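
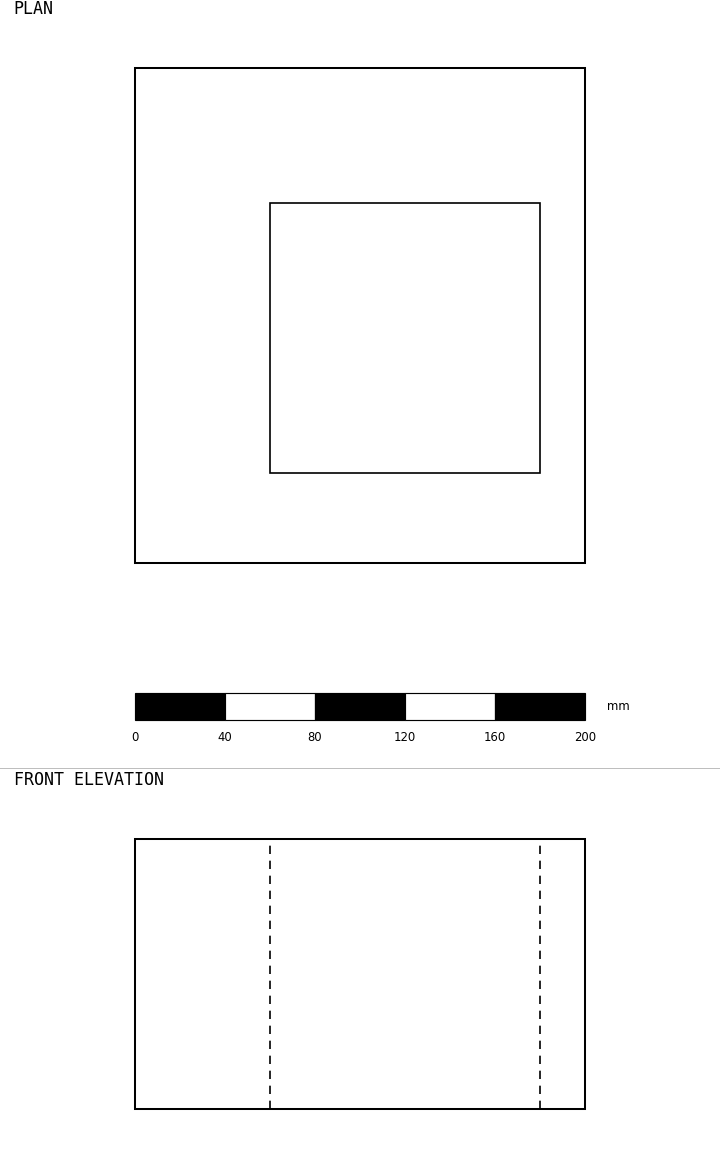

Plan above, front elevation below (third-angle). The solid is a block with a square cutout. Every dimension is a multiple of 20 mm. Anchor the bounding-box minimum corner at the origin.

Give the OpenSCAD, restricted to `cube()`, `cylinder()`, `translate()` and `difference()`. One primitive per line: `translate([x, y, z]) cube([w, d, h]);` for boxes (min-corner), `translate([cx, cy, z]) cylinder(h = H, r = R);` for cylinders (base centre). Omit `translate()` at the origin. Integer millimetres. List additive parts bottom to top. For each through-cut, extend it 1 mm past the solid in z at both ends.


difference() {
  cube([200, 220, 120]);
  translate([60, 40, -1]) cube([120, 120, 122]);
}


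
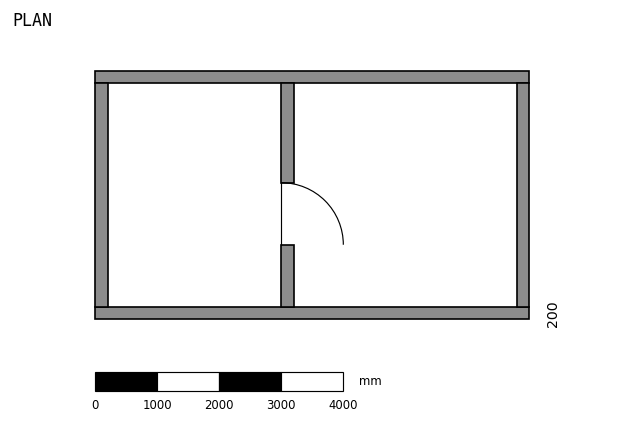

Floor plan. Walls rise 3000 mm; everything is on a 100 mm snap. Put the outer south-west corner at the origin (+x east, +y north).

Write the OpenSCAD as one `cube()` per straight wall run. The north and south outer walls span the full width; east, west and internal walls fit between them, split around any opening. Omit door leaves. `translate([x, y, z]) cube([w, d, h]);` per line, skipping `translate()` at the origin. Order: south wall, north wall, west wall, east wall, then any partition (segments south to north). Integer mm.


cube([7000, 200, 3000]);
translate([0, 3800, 0]) cube([7000, 200, 3000]);
translate([0, 200, 0]) cube([200, 3600, 3000]);
translate([6800, 200, 0]) cube([200, 3600, 3000]);
translate([3000, 200, 0]) cube([200, 1000, 3000]);
translate([3000, 2200, 0]) cube([200, 1600, 3000]);


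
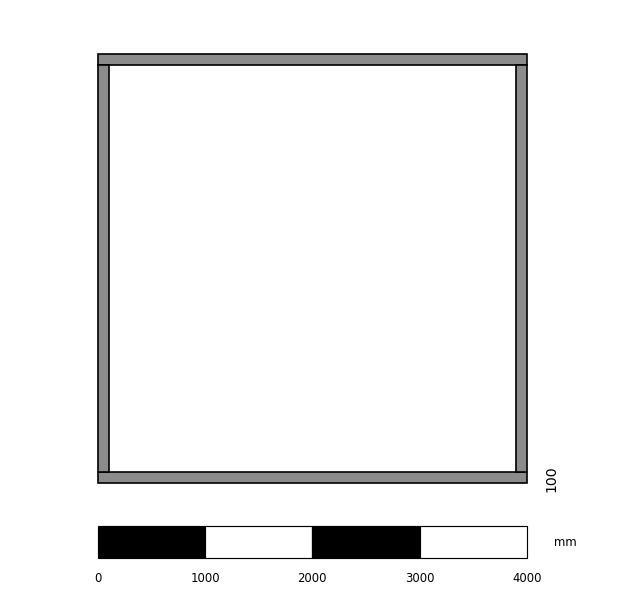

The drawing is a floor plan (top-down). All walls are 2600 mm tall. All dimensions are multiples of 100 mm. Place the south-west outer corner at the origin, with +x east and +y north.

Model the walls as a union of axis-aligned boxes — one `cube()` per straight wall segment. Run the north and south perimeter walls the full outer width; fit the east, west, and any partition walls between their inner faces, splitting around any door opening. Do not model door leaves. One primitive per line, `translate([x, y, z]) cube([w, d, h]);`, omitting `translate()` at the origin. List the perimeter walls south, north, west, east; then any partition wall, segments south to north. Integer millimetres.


cube([4000, 100, 2600]);
translate([0, 3900, 0]) cube([4000, 100, 2600]);
translate([0, 100, 0]) cube([100, 3800, 2600]);
translate([3900, 100, 0]) cube([100, 3800, 2600]);


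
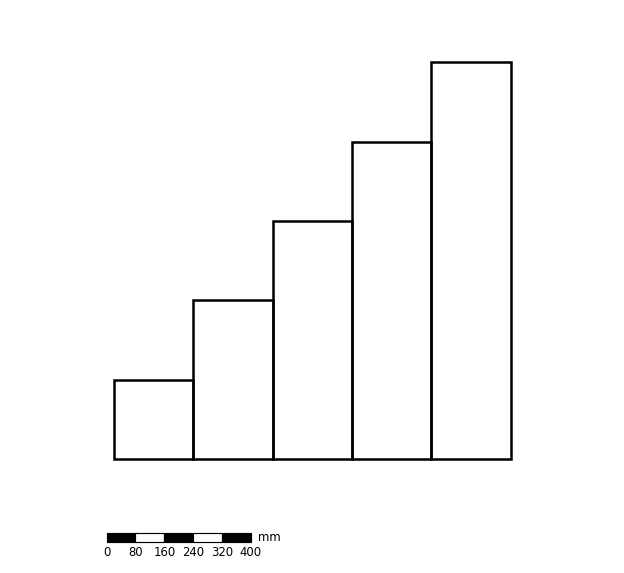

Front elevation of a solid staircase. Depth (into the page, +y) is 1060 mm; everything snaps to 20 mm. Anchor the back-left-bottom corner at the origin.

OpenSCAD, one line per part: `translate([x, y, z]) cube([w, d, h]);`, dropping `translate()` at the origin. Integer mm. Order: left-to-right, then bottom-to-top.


cube([220, 1060, 220]);
translate([220, 0, 0]) cube([220, 1060, 440]);
translate([440, 0, 0]) cube([220, 1060, 660]);
translate([660, 0, 0]) cube([220, 1060, 880]);
translate([880, 0, 0]) cube([220, 1060, 1100]);


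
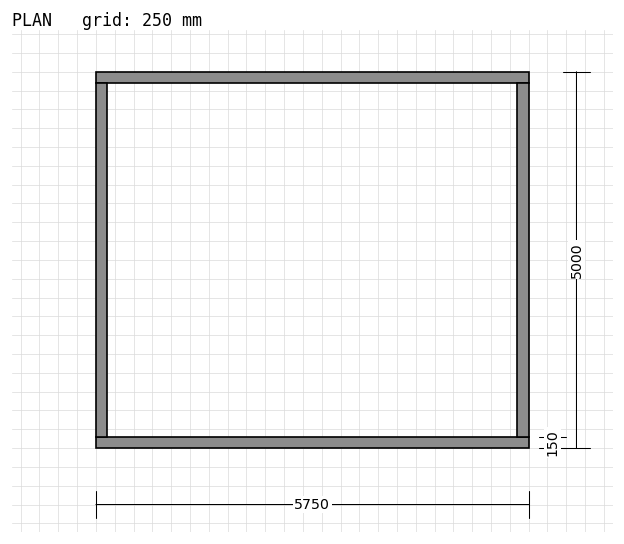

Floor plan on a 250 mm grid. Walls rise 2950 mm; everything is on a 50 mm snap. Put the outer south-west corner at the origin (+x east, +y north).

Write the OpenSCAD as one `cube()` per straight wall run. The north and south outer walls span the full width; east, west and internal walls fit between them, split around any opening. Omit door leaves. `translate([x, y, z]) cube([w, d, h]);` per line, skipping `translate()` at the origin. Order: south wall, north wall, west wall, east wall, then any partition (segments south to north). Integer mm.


cube([5750, 150, 2950]);
translate([0, 4850, 0]) cube([5750, 150, 2950]);
translate([0, 150, 0]) cube([150, 4700, 2950]);
translate([5600, 150, 0]) cube([150, 4700, 2950]);


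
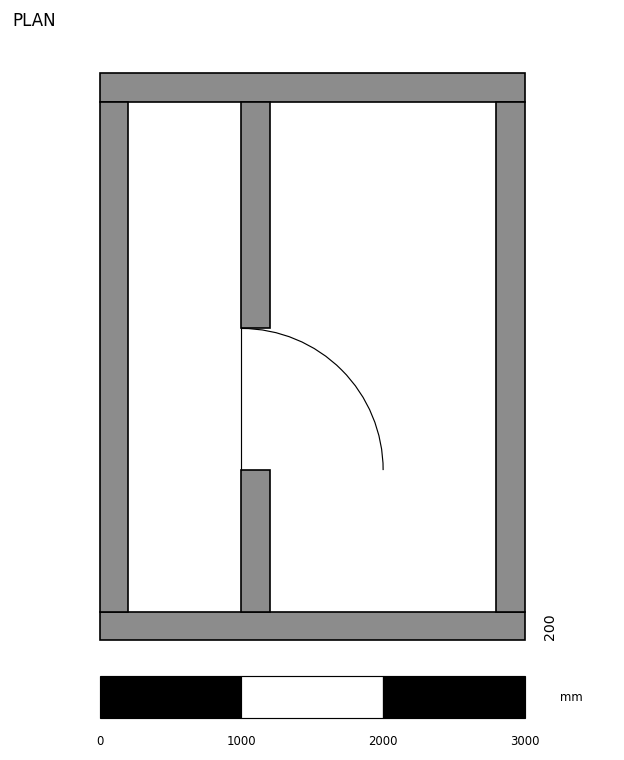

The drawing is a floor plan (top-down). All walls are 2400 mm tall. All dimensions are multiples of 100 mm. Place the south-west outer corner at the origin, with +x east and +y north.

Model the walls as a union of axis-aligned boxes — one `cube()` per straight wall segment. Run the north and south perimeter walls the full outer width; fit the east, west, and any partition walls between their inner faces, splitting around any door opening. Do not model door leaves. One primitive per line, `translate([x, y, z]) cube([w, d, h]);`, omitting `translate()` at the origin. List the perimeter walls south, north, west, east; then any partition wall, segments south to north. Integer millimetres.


cube([3000, 200, 2400]);
translate([0, 3800, 0]) cube([3000, 200, 2400]);
translate([0, 200, 0]) cube([200, 3600, 2400]);
translate([2800, 200, 0]) cube([200, 3600, 2400]);
translate([1000, 200, 0]) cube([200, 1000, 2400]);
translate([1000, 2200, 0]) cube([200, 1600, 2400]);


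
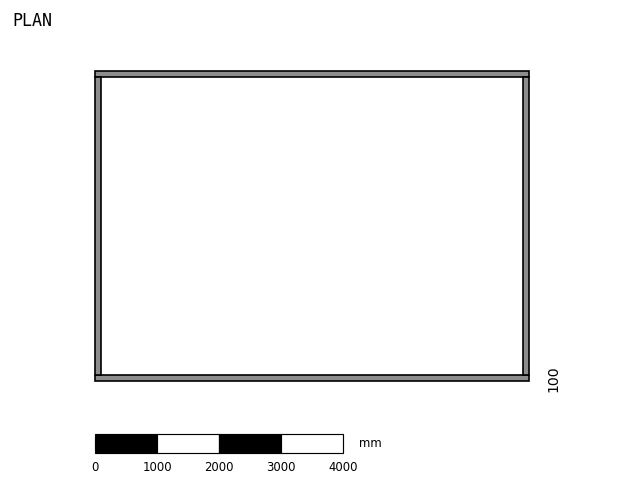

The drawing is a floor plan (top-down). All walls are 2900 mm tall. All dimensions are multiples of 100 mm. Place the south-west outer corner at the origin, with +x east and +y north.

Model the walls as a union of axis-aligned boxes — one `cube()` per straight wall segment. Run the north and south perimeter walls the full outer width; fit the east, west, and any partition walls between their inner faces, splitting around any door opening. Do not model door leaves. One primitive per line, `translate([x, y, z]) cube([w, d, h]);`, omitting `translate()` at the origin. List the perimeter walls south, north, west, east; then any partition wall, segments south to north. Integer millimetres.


cube([7000, 100, 2900]);
translate([0, 4900, 0]) cube([7000, 100, 2900]);
translate([0, 100, 0]) cube([100, 4800, 2900]);
translate([6900, 100, 0]) cube([100, 4800, 2900]);


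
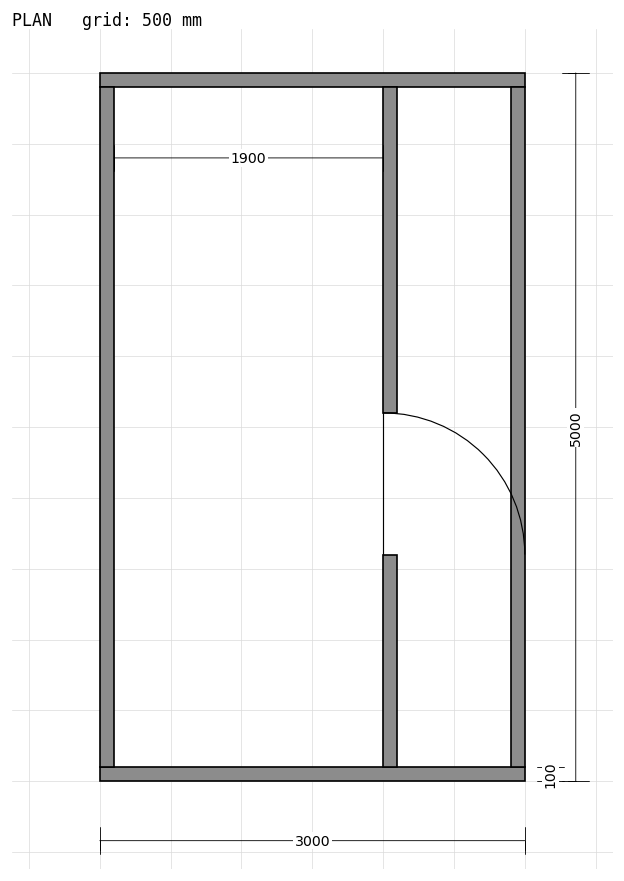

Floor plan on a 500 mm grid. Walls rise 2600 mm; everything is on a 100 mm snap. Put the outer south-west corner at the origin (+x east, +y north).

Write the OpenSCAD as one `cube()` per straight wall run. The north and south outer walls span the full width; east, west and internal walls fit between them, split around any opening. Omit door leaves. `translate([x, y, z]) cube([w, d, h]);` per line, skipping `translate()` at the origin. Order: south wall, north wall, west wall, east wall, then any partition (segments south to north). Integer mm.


cube([3000, 100, 2600]);
translate([0, 4900, 0]) cube([3000, 100, 2600]);
translate([0, 100, 0]) cube([100, 4800, 2600]);
translate([2900, 100, 0]) cube([100, 4800, 2600]);
translate([2000, 100, 0]) cube([100, 1500, 2600]);
translate([2000, 2600, 0]) cube([100, 2300, 2600]);


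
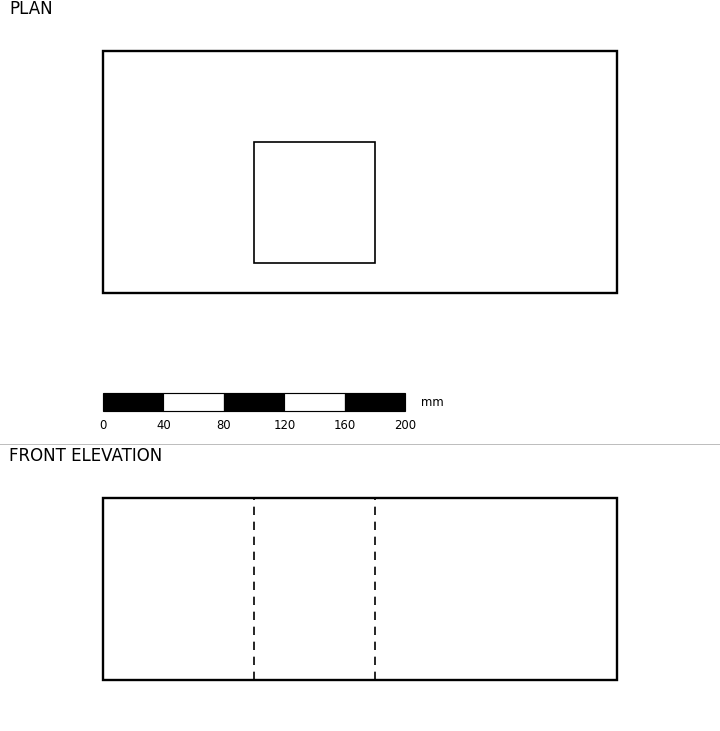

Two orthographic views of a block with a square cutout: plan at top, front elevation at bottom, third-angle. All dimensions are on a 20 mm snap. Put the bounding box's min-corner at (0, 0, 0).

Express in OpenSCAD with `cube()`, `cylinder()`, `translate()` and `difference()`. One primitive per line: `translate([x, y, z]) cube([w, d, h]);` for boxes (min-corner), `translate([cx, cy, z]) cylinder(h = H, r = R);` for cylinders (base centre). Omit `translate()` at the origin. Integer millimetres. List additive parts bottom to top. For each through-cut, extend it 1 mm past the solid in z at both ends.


difference() {
  cube([340, 160, 120]);
  translate([100, 20, -1]) cube([80, 80, 122]);
}


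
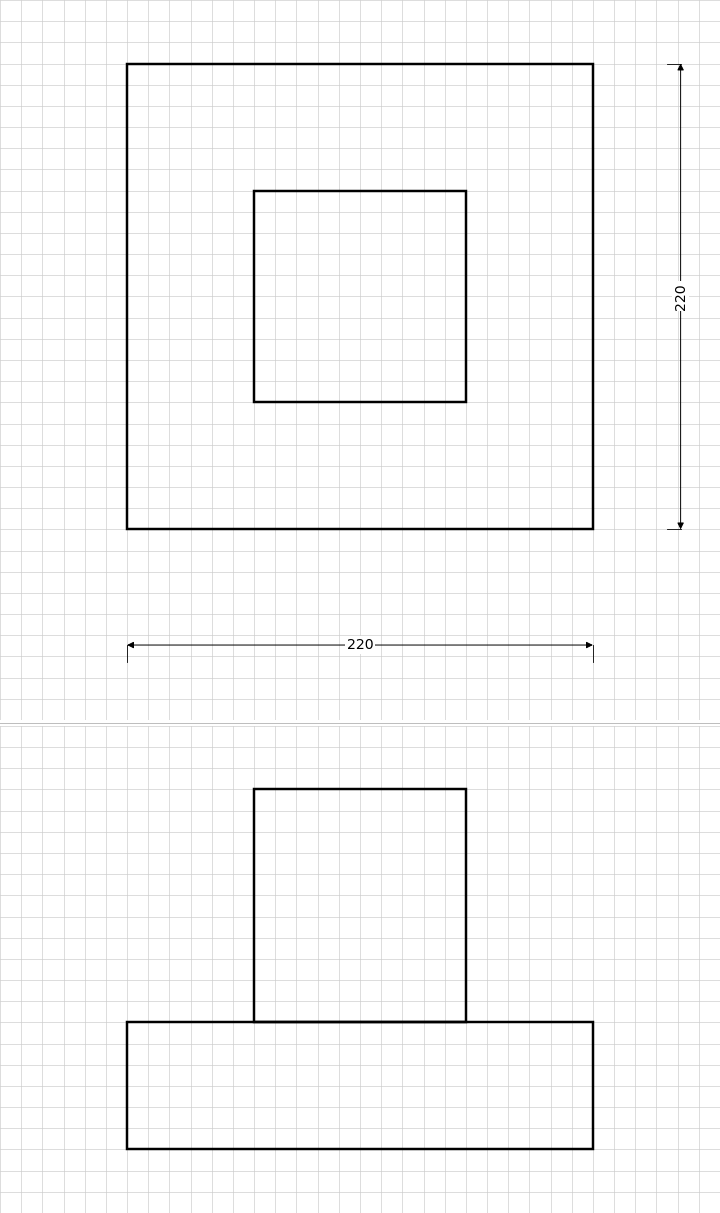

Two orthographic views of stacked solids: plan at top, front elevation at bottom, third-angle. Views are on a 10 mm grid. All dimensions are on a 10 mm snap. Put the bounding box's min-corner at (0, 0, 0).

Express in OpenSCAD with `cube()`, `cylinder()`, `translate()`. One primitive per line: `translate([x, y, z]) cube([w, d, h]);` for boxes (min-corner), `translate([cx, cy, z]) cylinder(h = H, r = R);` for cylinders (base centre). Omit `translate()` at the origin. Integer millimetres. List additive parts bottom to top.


cube([220, 220, 60]);
translate([60, 60, 60]) cube([100, 100, 110]);


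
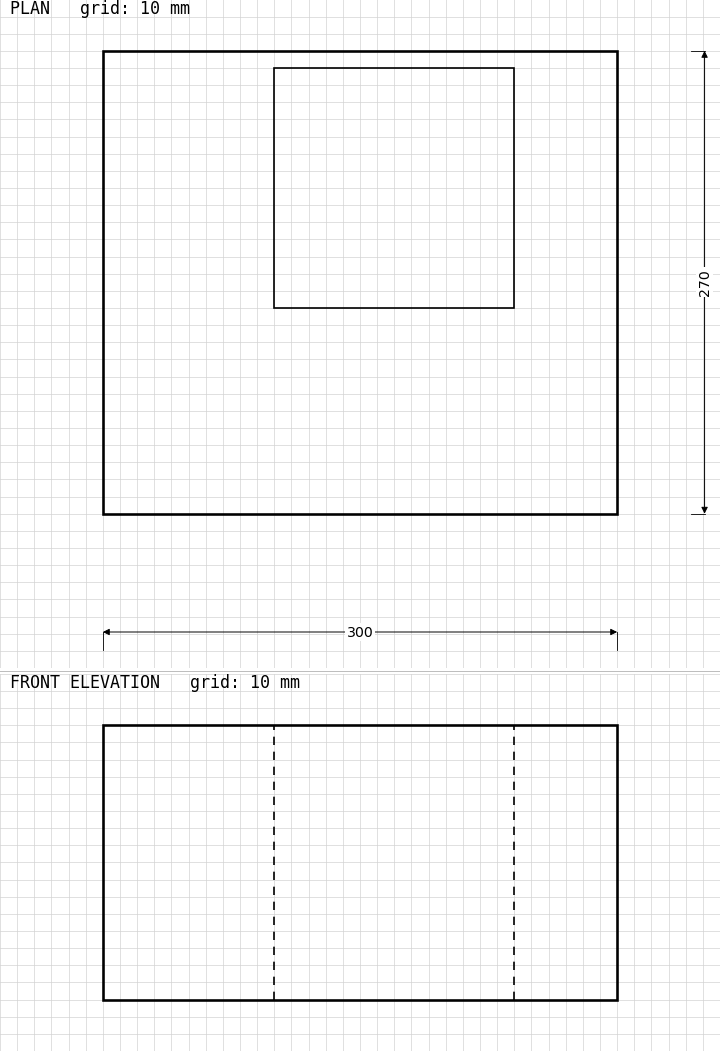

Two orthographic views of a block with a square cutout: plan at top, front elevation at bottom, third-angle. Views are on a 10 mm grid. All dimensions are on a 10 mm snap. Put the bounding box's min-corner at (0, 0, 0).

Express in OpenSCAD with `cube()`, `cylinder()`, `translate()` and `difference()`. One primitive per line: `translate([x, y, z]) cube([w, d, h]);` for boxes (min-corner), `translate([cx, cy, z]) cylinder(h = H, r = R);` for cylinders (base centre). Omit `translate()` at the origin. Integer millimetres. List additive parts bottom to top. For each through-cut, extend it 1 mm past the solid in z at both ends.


difference() {
  cube([300, 270, 160]);
  translate([100, 120, -1]) cube([140, 140, 162]);
}


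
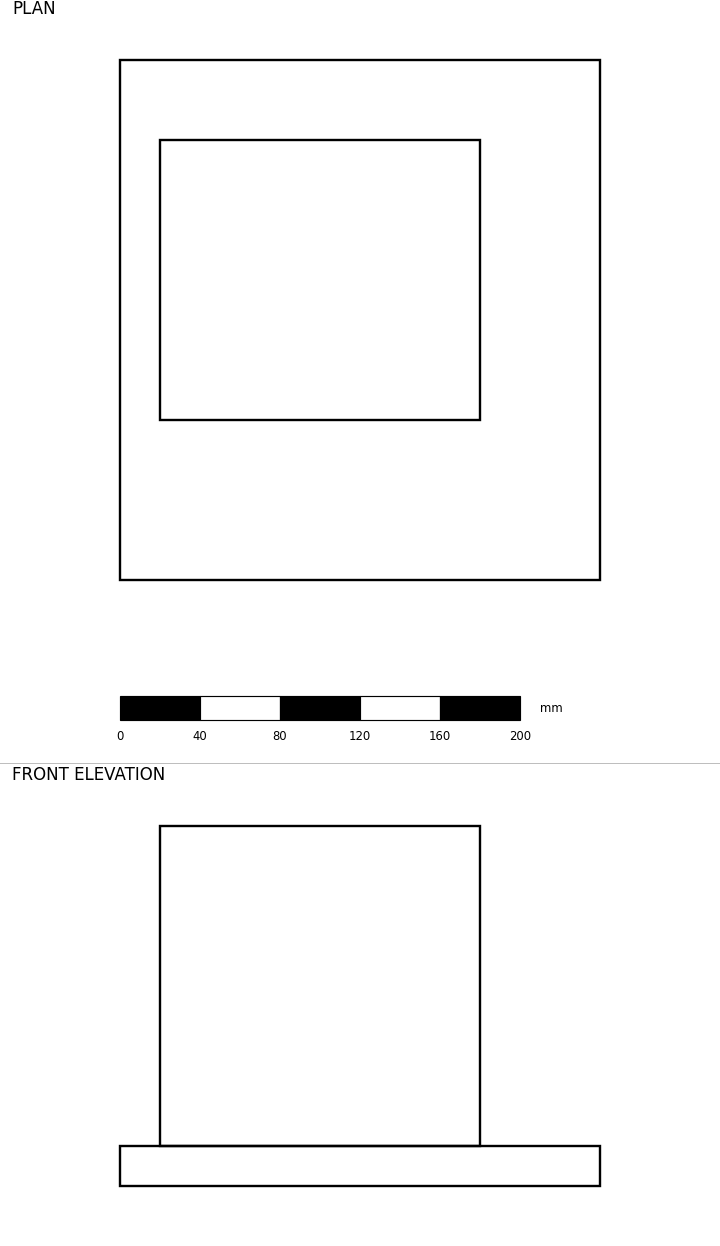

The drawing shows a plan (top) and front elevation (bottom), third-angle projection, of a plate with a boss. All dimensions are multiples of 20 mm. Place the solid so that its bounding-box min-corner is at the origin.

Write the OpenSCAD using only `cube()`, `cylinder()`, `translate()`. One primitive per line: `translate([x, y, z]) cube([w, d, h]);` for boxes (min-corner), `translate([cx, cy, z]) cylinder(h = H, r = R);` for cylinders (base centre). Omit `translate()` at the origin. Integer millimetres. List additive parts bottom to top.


cube([240, 260, 20]);
translate([20, 80, 20]) cube([160, 140, 160]);


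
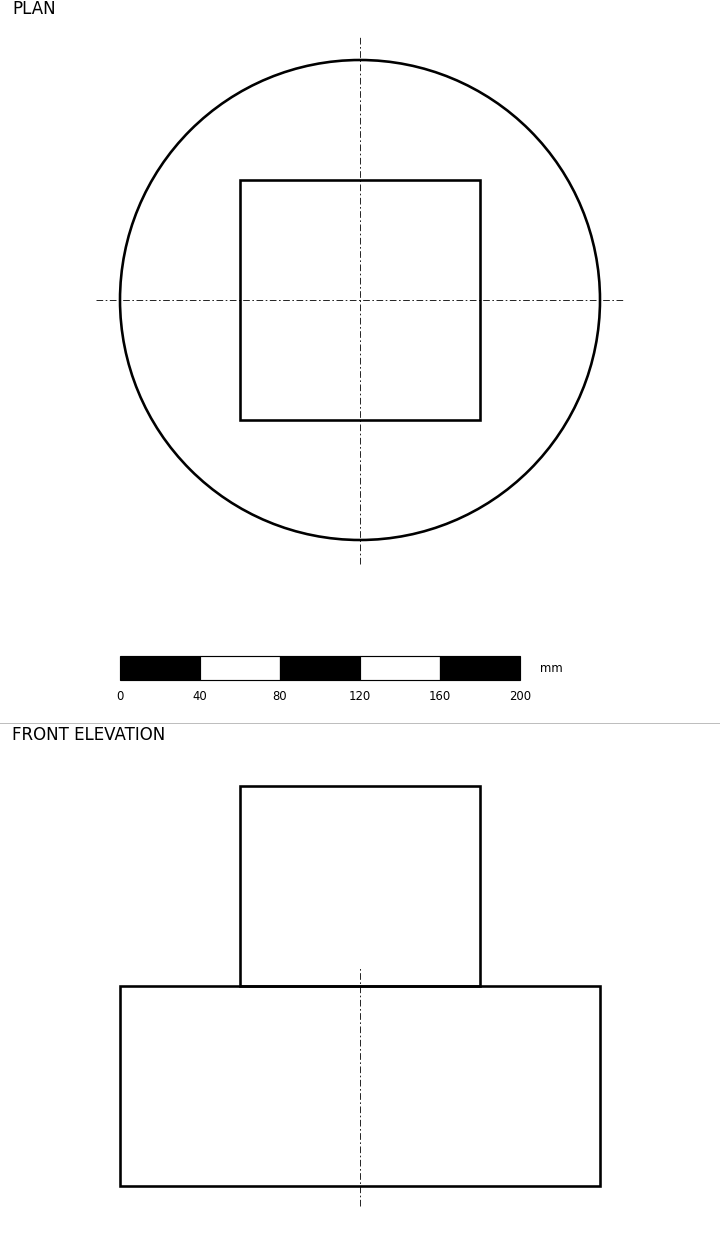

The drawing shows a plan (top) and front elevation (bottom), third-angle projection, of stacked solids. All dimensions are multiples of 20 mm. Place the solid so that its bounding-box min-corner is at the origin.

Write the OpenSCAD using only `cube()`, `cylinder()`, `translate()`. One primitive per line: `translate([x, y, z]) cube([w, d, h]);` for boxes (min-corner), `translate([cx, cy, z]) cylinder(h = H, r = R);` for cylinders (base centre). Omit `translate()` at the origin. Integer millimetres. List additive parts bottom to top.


translate([120, 120, 0]) cylinder(h = 100, r = 120);
translate([60, 60, 100]) cube([120, 120, 100]);


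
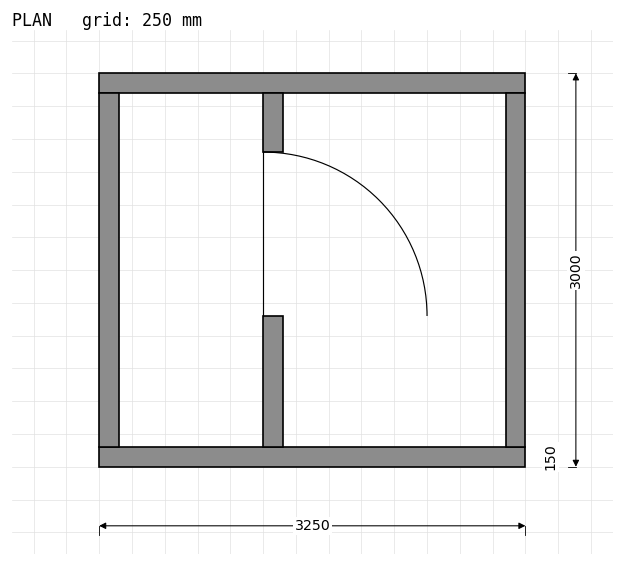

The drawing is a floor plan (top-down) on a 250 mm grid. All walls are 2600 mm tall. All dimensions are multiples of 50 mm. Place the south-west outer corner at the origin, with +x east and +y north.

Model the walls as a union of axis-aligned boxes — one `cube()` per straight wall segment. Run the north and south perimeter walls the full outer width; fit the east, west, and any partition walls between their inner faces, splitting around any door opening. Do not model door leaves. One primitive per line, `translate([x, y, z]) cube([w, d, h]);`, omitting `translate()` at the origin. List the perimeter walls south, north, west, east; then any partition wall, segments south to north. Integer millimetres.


cube([3250, 150, 2600]);
translate([0, 2850, 0]) cube([3250, 150, 2600]);
translate([0, 150, 0]) cube([150, 2700, 2600]);
translate([3100, 150, 0]) cube([150, 2700, 2600]);
translate([1250, 150, 0]) cube([150, 1000, 2600]);
translate([1250, 2400, 0]) cube([150, 450, 2600]);


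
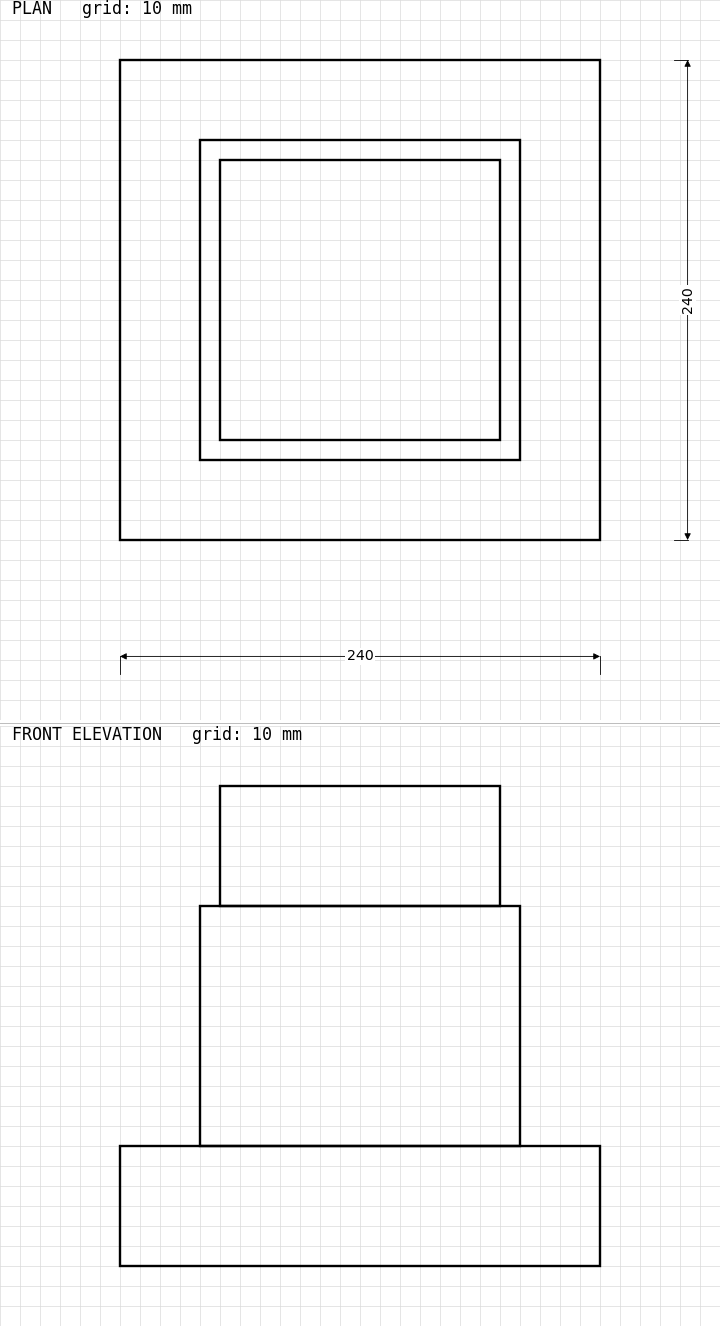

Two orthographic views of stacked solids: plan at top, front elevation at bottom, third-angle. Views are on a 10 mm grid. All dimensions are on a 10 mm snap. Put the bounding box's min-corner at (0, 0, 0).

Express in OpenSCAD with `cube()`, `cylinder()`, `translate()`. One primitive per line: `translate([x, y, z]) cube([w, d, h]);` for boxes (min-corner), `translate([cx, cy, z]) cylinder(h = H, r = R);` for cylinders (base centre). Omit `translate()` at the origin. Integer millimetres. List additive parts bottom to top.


cube([240, 240, 60]);
translate([40, 40, 60]) cube([160, 160, 120]);
translate([50, 50, 180]) cube([140, 140, 60]);


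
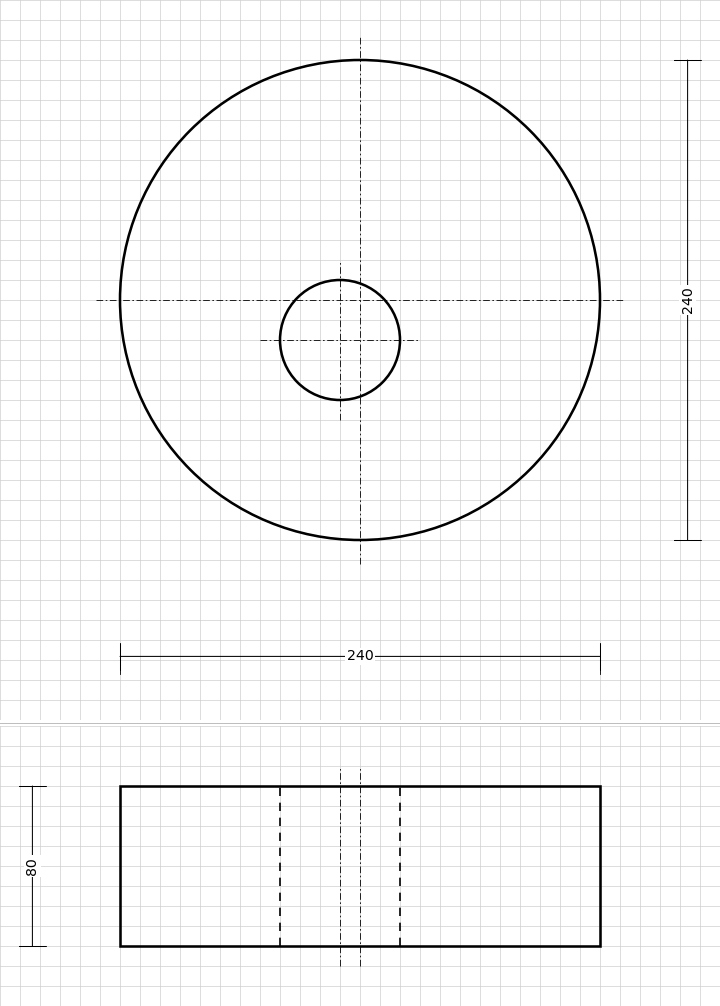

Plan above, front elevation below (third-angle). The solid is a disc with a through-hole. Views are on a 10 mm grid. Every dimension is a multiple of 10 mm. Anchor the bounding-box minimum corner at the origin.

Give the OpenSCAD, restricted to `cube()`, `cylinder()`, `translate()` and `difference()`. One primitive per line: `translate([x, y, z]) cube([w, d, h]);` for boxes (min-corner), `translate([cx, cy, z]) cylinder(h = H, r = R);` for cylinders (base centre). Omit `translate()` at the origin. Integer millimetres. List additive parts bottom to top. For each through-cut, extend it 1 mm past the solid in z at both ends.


difference() {
  translate([120, 120, 0]) cylinder(h = 80, r = 120);
  translate([110, 100, -1]) cylinder(h = 82, r = 30);
}


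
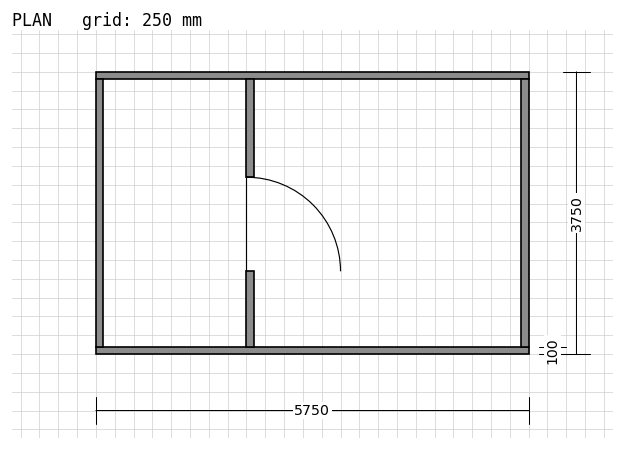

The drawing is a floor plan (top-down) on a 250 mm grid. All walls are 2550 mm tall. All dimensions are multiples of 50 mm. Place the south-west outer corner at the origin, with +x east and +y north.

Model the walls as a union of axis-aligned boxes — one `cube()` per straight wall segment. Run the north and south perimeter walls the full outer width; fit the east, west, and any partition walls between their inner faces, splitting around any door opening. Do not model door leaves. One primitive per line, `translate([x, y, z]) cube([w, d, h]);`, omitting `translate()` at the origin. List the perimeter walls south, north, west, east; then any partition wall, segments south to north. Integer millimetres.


cube([5750, 100, 2550]);
translate([0, 3650, 0]) cube([5750, 100, 2550]);
translate([0, 100, 0]) cube([100, 3550, 2550]);
translate([5650, 100, 0]) cube([100, 3550, 2550]);
translate([2000, 100, 0]) cube([100, 1000, 2550]);
translate([2000, 2350, 0]) cube([100, 1300, 2550]);


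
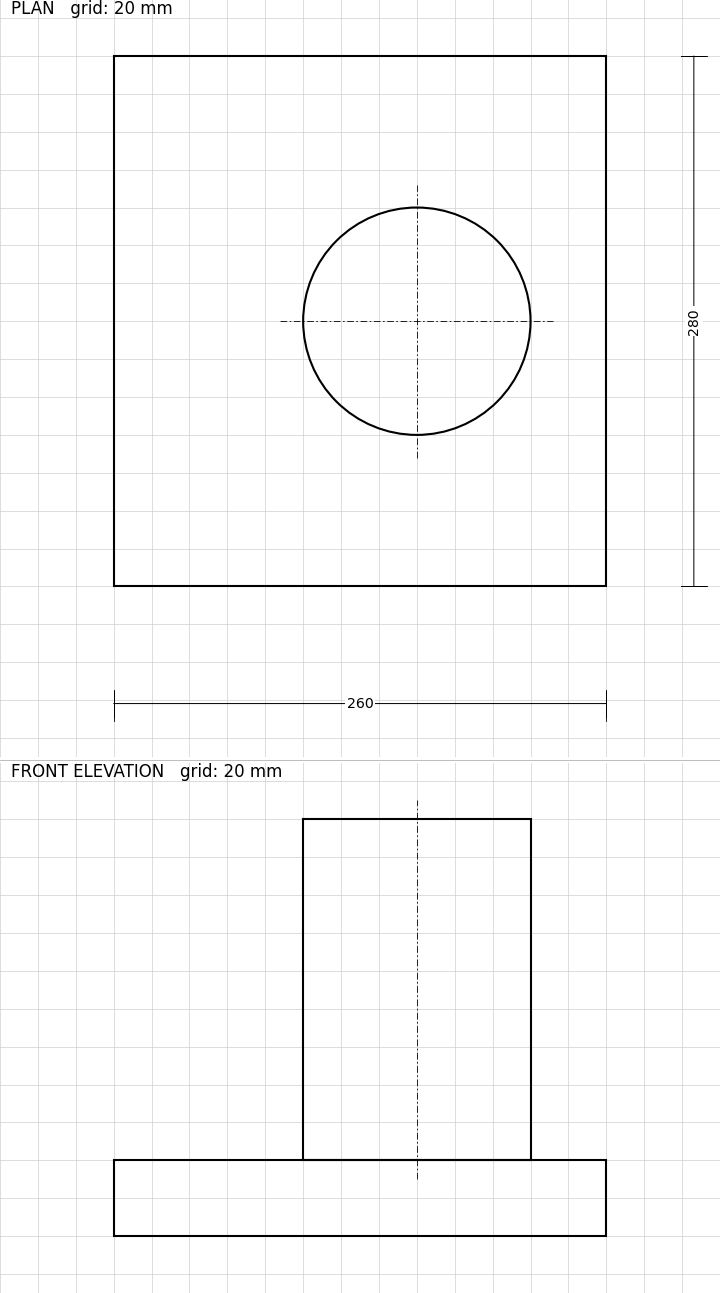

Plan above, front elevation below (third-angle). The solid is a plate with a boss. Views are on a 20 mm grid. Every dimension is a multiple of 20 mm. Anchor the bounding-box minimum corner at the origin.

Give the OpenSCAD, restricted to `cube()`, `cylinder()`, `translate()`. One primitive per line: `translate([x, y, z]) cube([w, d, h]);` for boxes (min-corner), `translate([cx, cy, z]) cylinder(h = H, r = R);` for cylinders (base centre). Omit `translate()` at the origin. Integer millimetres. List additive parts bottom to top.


cube([260, 280, 40]);
translate([160, 140, 40]) cylinder(h = 180, r = 60);


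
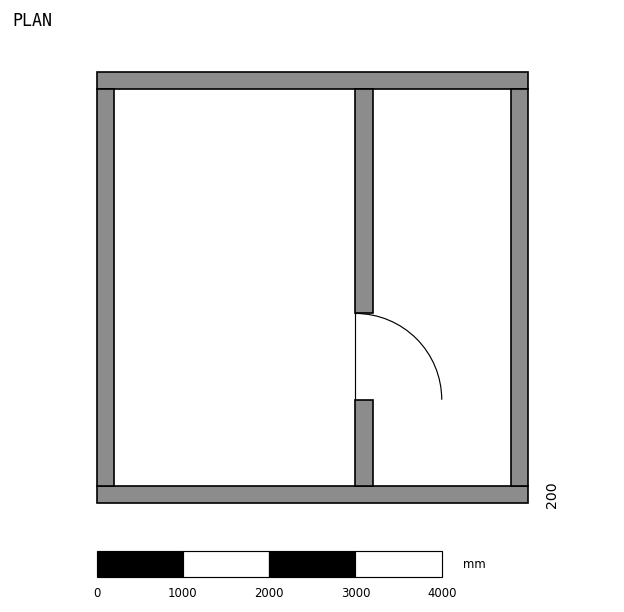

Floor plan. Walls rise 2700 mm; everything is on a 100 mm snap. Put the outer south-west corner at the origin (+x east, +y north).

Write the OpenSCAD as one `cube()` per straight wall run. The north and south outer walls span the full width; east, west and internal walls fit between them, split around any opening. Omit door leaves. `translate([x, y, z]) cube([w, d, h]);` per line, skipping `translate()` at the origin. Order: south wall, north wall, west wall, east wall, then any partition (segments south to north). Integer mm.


cube([5000, 200, 2700]);
translate([0, 4800, 0]) cube([5000, 200, 2700]);
translate([0, 200, 0]) cube([200, 4600, 2700]);
translate([4800, 200, 0]) cube([200, 4600, 2700]);
translate([3000, 200, 0]) cube([200, 1000, 2700]);
translate([3000, 2200, 0]) cube([200, 2600, 2700]);


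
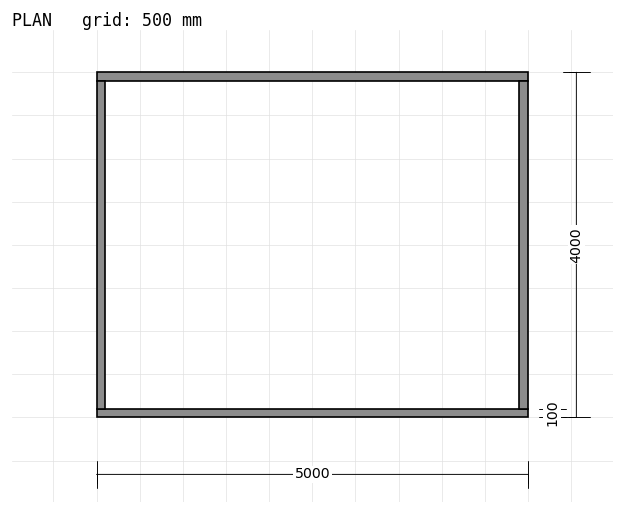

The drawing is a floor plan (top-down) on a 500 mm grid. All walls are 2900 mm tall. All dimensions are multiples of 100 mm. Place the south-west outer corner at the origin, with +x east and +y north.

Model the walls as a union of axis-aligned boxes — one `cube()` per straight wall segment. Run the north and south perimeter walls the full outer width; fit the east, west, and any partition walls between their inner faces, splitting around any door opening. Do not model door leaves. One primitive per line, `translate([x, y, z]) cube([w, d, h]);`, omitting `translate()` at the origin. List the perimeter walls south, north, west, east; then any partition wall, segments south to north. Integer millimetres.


cube([5000, 100, 2900]);
translate([0, 3900, 0]) cube([5000, 100, 2900]);
translate([0, 100, 0]) cube([100, 3800, 2900]);
translate([4900, 100, 0]) cube([100, 3800, 2900]);


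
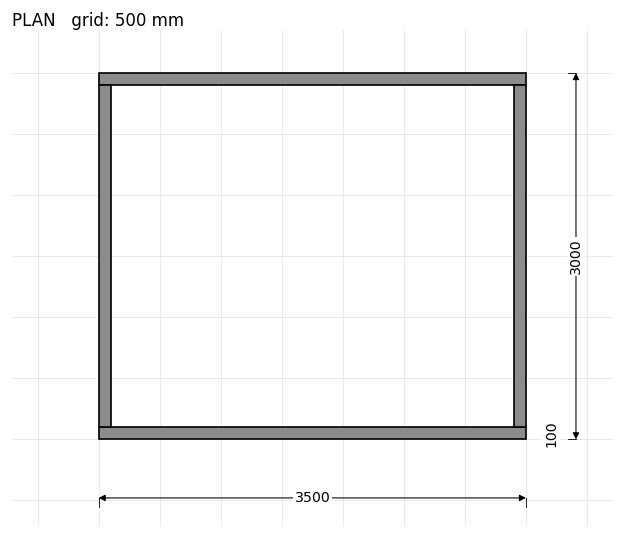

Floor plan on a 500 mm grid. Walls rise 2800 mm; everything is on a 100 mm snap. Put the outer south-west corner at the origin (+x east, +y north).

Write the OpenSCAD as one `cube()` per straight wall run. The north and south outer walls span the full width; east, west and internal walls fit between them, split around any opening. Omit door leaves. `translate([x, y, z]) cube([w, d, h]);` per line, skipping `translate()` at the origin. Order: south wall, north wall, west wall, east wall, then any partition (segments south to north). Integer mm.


cube([3500, 100, 2800]);
translate([0, 2900, 0]) cube([3500, 100, 2800]);
translate([0, 100, 0]) cube([100, 2800, 2800]);
translate([3400, 100, 0]) cube([100, 2800, 2800]);


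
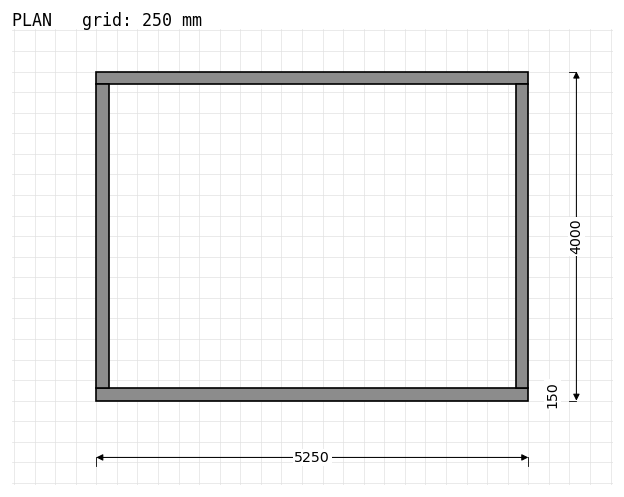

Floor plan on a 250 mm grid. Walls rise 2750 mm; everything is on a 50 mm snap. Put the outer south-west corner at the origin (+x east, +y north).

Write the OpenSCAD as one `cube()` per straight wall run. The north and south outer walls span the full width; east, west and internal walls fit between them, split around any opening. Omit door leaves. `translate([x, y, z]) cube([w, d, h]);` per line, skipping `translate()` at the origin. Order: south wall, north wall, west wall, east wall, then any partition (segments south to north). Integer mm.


cube([5250, 150, 2750]);
translate([0, 3850, 0]) cube([5250, 150, 2750]);
translate([0, 150, 0]) cube([150, 3700, 2750]);
translate([5100, 150, 0]) cube([150, 3700, 2750]);


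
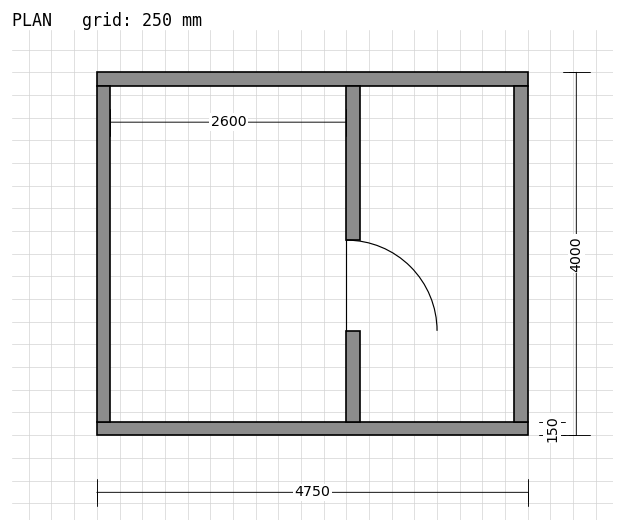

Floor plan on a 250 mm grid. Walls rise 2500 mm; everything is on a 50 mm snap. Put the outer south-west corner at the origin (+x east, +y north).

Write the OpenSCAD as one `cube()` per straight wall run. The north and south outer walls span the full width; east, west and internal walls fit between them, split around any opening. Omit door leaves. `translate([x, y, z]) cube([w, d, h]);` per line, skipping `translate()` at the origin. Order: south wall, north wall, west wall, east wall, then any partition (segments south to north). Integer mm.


cube([4750, 150, 2500]);
translate([0, 3850, 0]) cube([4750, 150, 2500]);
translate([0, 150, 0]) cube([150, 3700, 2500]);
translate([4600, 150, 0]) cube([150, 3700, 2500]);
translate([2750, 150, 0]) cube([150, 1000, 2500]);
translate([2750, 2150, 0]) cube([150, 1700, 2500]);


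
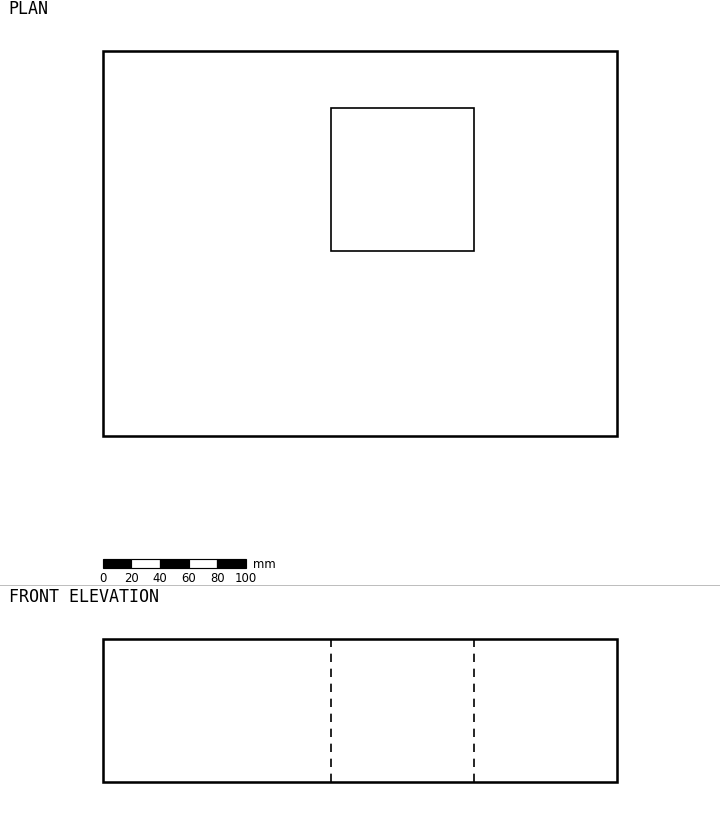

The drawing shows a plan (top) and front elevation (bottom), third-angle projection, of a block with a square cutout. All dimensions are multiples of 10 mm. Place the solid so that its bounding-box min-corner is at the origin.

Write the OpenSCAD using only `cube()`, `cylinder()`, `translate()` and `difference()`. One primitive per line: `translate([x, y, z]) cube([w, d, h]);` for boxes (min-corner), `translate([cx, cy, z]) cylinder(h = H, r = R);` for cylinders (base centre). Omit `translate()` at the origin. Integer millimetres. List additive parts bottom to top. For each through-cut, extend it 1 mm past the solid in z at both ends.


difference() {
  cube([360, 270, 100]);
  translate([160, 130, -1]) cube([100, 100, 102]);
}


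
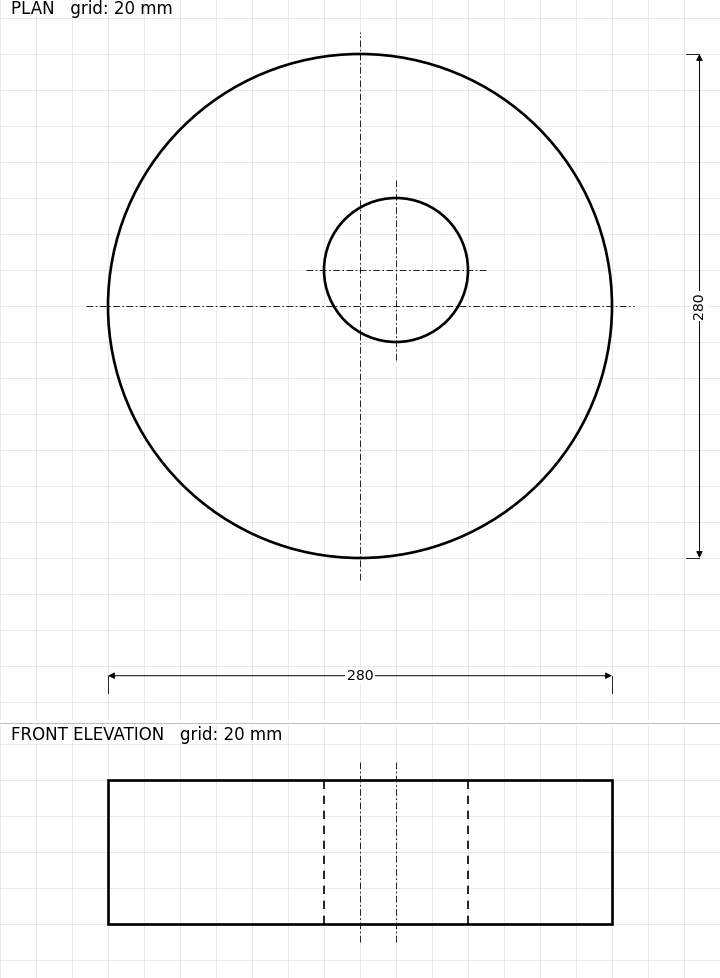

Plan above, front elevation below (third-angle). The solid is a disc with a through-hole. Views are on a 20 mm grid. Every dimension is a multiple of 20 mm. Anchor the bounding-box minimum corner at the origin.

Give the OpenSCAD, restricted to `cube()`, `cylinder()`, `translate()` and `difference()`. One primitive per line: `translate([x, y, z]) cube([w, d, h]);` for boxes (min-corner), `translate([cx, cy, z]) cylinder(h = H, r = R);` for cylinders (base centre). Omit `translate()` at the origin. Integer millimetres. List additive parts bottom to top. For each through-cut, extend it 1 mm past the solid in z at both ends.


difference() {
  translate([140, 140, 0]) cylinder(h = 80, r = 140);
  translate([160, 160, -1]) cylinder(h = 82, r = 40);
}


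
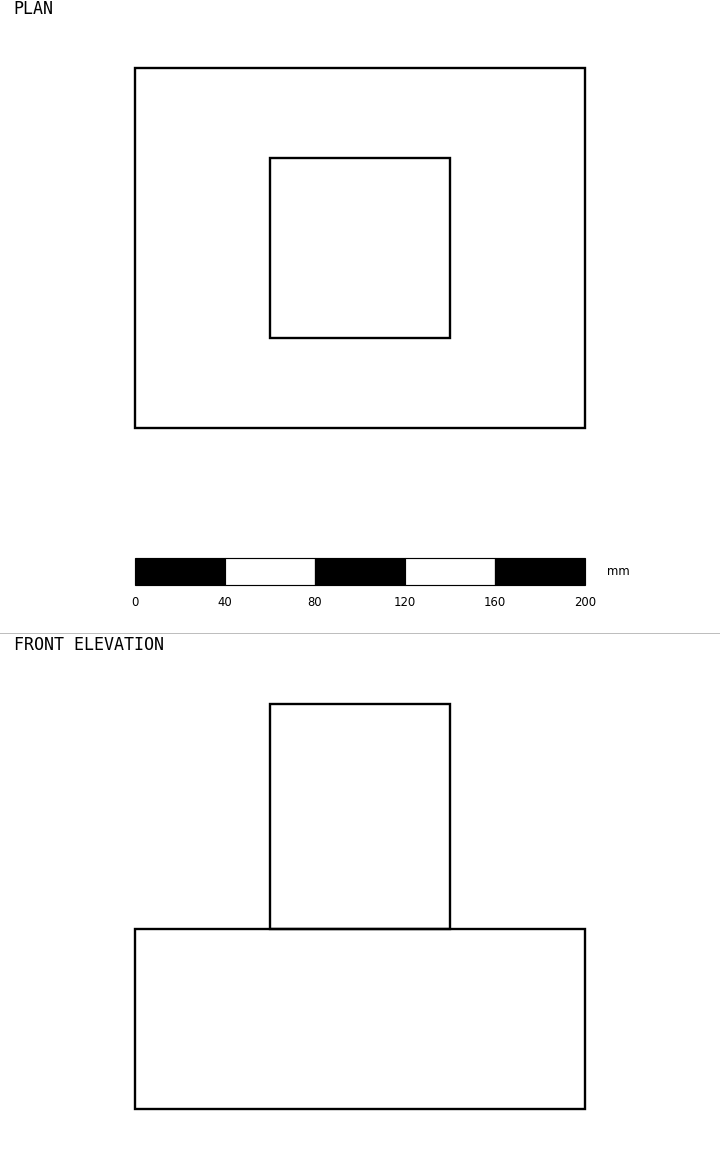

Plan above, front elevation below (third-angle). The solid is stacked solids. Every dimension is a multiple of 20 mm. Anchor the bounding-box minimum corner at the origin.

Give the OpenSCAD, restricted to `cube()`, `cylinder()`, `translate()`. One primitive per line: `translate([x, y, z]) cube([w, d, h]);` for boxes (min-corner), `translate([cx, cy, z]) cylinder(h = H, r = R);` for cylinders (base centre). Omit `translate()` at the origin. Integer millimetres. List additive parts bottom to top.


cube([200, 160, 80]);
translate([60, 40, 80]) cube([80, 80, 100]);


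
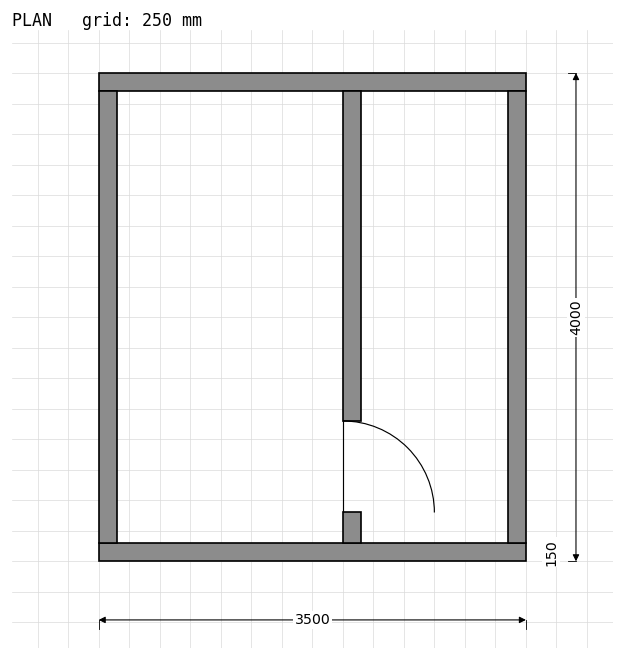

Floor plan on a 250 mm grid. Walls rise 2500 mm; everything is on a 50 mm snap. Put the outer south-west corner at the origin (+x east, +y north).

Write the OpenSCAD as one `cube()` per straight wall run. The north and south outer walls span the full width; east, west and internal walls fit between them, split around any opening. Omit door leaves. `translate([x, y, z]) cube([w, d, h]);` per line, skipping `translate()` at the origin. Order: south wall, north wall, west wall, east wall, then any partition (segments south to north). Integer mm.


cube([3500, 150, 2500]);
translate([0, 3850, 0]) cube([3500, 150, 2500]);
translate([0, 150, 0]) cube([150, 3700, 2500]);
translate([3350, 150, 0]) cube([150, 3700, 2500]);
translate([2000, 150, 0]) cube([150, 250, 2500]);
translate([2000, 1150, 0]) cube([150, 2700, 2500]);


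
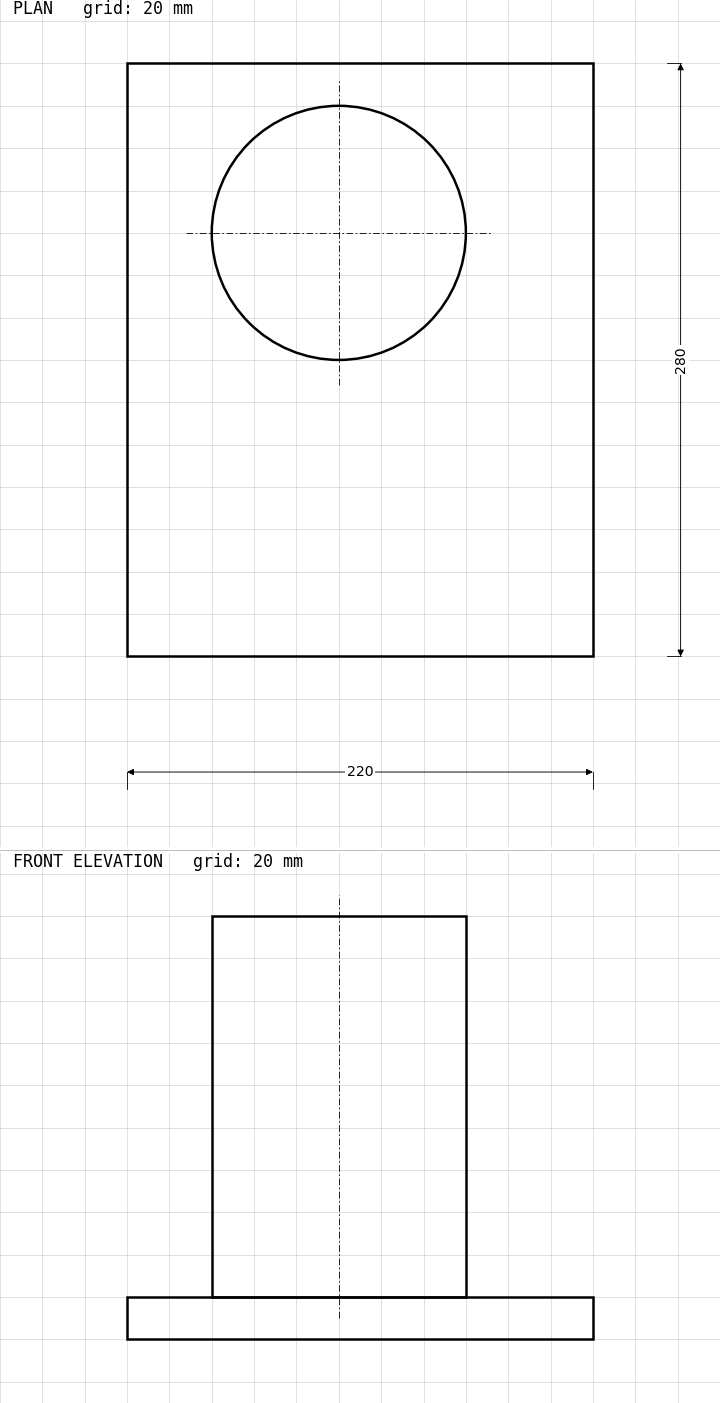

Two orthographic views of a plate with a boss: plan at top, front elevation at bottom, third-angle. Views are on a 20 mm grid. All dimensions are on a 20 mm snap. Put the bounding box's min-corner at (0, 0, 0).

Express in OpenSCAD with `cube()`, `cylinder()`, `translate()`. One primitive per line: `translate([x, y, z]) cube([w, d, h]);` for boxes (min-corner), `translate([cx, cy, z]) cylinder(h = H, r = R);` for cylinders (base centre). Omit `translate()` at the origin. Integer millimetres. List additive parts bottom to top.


cube([220, 280, 20]);
translate([100, 200, 20]) cylinder(h = 180, r = 60);


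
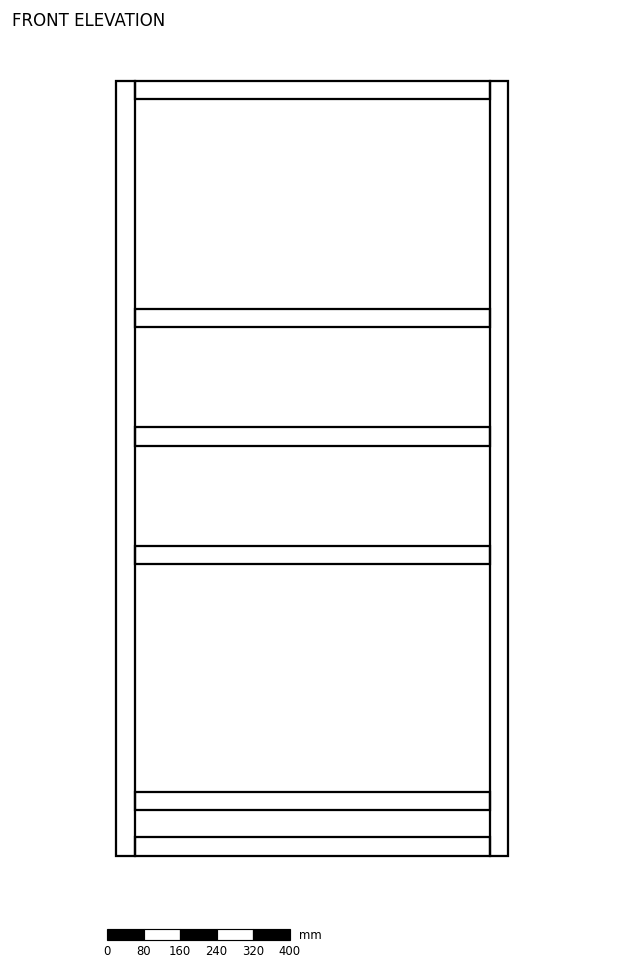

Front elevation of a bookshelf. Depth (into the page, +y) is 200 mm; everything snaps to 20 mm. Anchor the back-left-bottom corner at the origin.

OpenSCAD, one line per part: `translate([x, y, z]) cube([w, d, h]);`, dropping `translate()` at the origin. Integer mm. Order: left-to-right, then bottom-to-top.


cube([40, 200, 1700]);
translate([40, 0, 0]) cube([780, 200, 40]);
translate([40, 0, 100]) cube([780, 200, 40]);
translate([40, 0, 640]) cube([780, 200, 40]);
translate([40, 0, 900]) cube([780, 200, 40]);
translate([40, 0, 1160]) cube([780, 200, 40]);
translate([40, 0, 1660]) cube([780, 200, 40]);
translate([820, 0, 0]) cube([40, 200, 1700]);


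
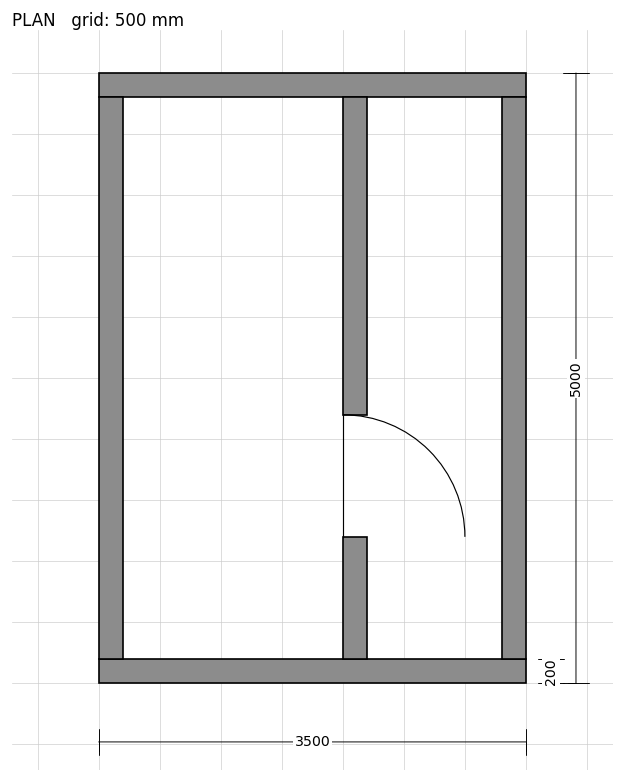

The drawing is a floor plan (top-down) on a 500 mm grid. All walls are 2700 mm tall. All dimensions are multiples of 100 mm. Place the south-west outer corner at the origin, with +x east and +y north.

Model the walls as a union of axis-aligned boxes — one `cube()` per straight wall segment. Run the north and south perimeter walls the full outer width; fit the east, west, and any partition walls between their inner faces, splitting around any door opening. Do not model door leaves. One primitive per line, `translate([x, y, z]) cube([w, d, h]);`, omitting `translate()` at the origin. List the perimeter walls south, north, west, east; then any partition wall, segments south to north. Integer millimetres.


cube([3500, 200, 2700]);
translate([0, 4800, 0]) cube([3500, 200, 2700]);
translate([0, 200, 0]) cube([200, 4600, 2700]);
translate([3300, 200, 0]) cube([200, 4600, 2700]);
translate([2000, 200, 0]) cube([200, 1000, 2700]);
translate([2000, 2200, 0]) cube([200, 2600, 2700]);


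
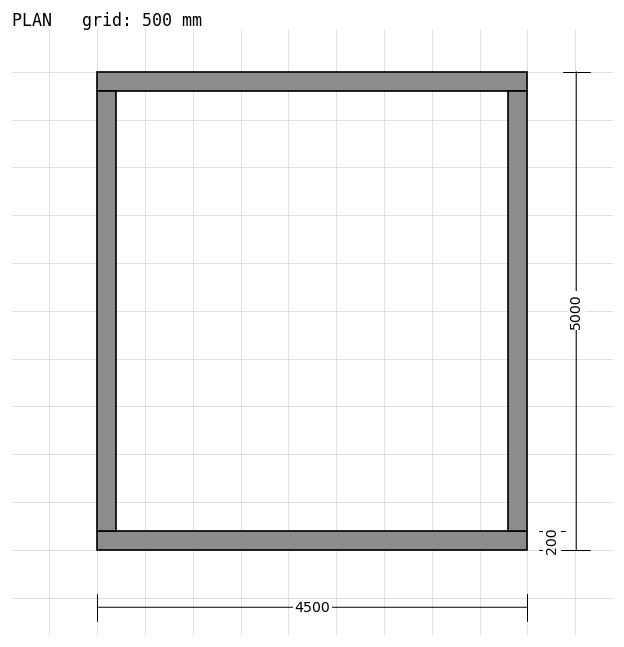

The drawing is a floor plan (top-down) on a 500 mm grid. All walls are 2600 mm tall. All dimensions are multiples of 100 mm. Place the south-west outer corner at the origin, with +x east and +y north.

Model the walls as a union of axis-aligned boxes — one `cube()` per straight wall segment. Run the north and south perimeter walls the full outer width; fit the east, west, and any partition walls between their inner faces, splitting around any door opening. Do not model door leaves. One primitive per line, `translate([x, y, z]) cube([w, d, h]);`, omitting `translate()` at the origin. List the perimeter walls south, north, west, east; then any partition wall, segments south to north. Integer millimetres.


cube([4500, 200, 2600]);
translate([0, 4800, 0]) cube([4500, 200, 2600]);
translate([0, 200, 0]) cube([200, 4600, 2600]);
translate([4300, 200, 0]) cube([200, 4600, 2600]);


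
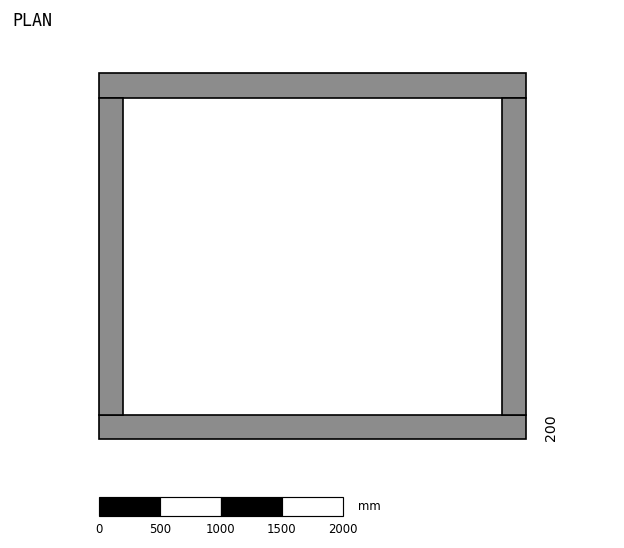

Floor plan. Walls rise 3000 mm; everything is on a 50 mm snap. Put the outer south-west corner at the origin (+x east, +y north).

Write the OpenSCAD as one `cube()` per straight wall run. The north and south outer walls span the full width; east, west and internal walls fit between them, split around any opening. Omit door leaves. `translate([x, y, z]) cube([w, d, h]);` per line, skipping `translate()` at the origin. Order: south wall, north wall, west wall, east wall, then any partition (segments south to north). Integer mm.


cube([3500, 200, 3000]);
translate([0, 2800, 0]) cube([3500, 200, 3000]);
translate([0, 200, 0]) cube([200, 2600, 3000]);
translate([3300, 200, 0]) cube([200, 2600, 3000]);


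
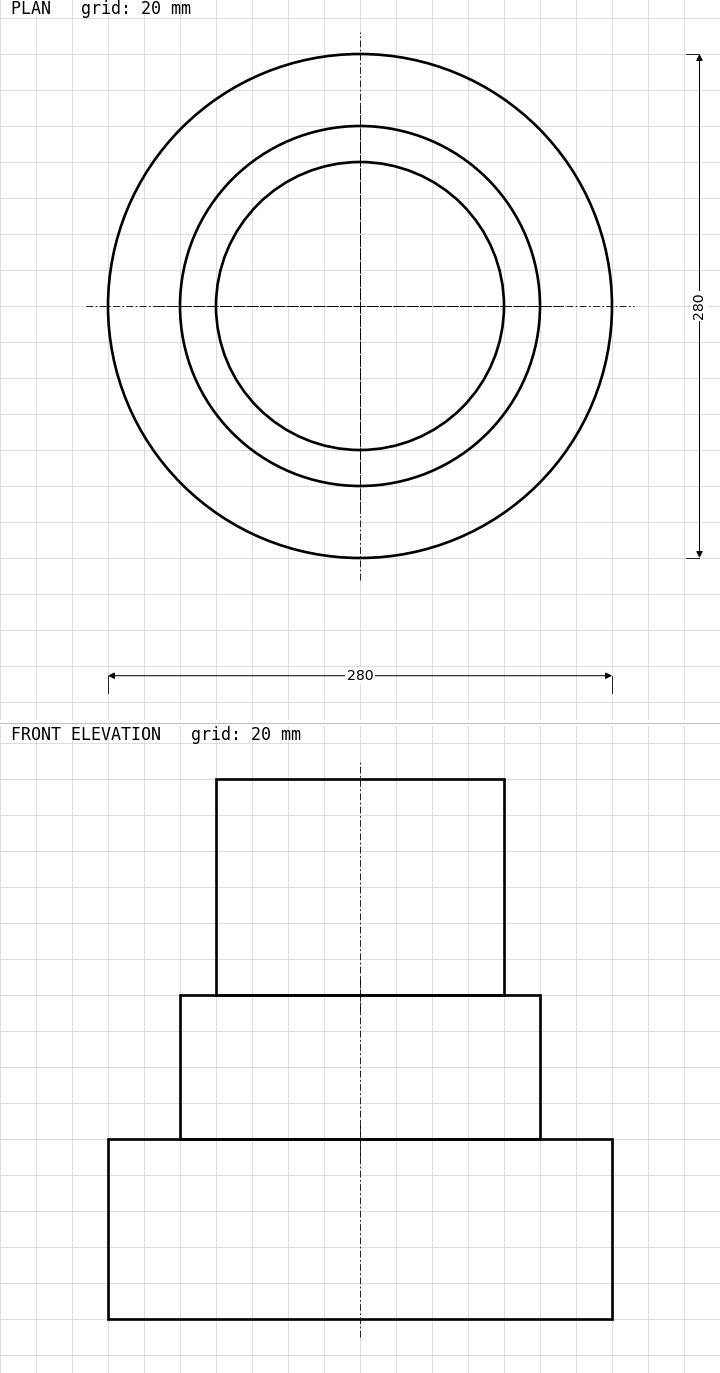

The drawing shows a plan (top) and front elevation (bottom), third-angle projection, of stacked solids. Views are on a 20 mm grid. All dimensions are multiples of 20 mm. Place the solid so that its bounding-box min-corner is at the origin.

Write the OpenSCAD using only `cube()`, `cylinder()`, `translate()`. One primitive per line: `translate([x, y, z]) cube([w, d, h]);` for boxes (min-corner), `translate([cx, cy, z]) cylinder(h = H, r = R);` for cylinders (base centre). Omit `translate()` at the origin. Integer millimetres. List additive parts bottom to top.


translate([140, 140, 0]) cylinder(h = 100, r = 140);
translate([140, 140, 100]) cylinder(h = 80, r = 100);
translate([140, 140, 180]) cylinder(h = 120, r = 80);


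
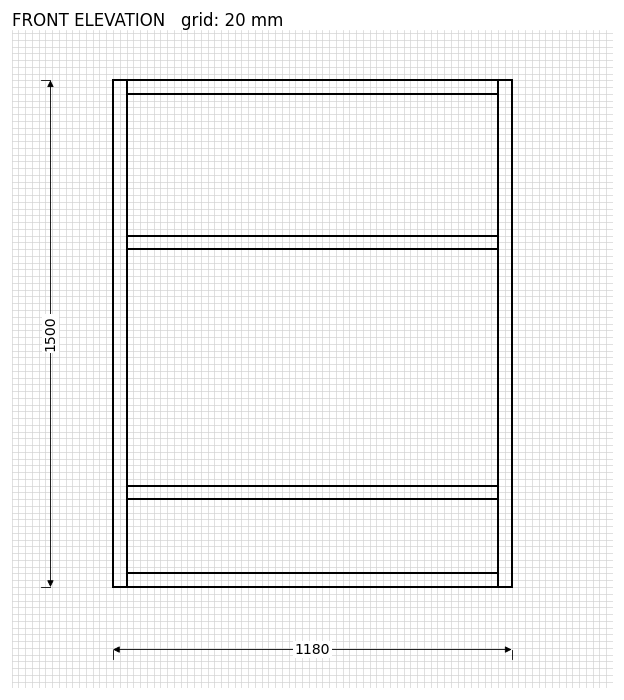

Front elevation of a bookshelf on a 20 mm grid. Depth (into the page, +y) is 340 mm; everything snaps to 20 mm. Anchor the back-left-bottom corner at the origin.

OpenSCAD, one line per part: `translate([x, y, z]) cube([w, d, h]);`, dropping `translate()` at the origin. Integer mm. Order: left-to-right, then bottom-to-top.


cube([40, 340, 1500]);
translate([40, 0, 0]) cube([1100, 340, 40]);
translate([40, 0, 260]) cube([1100, 340, 40]);
translate([40, 0, 1000]) cube([1100, 340, 40]);
translate([40, 0, 1460]) cube([1100, 340, 40]);
translate([1140, 0, 0]) cube([40, 340, 1500]);


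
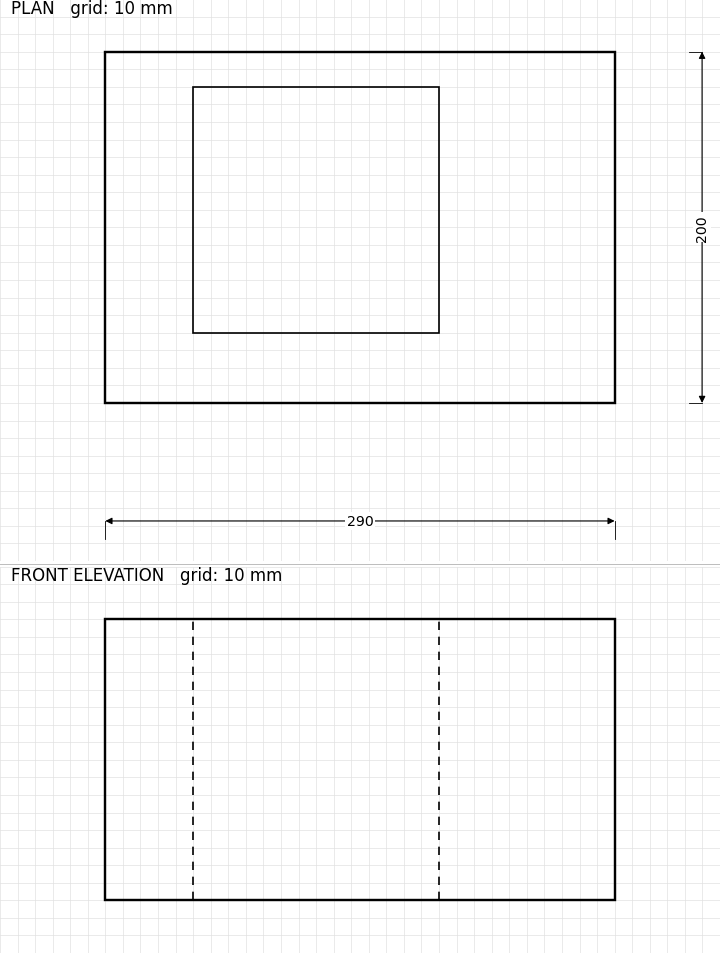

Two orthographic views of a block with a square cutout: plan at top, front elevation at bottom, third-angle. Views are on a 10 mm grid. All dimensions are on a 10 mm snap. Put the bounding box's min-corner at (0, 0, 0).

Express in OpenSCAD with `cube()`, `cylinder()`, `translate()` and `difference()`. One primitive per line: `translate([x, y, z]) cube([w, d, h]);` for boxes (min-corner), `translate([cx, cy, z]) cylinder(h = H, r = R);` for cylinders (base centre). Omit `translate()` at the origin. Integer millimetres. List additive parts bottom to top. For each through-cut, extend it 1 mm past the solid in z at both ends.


difference() {
  cube([290, 200, 160]);
  translate([50, 40, -1]) cube([140, 140, 162]);
}


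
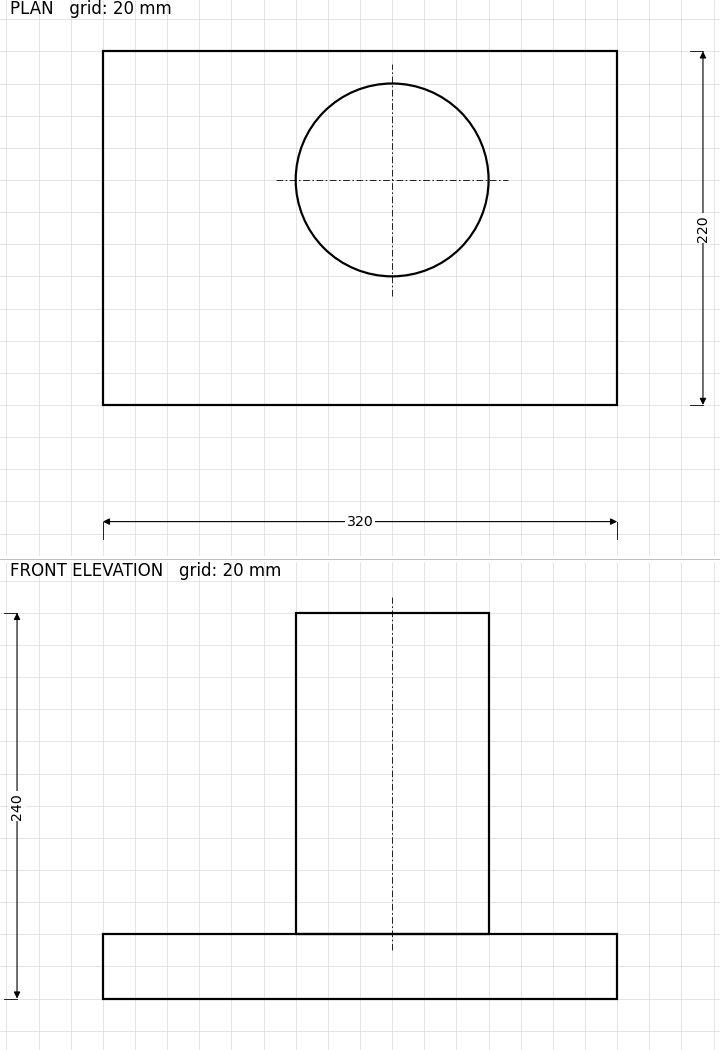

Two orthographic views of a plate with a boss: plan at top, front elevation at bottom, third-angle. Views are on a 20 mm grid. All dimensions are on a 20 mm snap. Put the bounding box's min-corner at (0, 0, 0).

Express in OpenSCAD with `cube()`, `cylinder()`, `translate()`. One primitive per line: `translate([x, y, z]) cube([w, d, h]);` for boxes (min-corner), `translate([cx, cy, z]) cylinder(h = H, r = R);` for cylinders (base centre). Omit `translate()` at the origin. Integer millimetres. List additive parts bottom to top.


cube([320, 220, 40]);
translate([180, 140, 40]) cylinder(h = 200, r = 60);


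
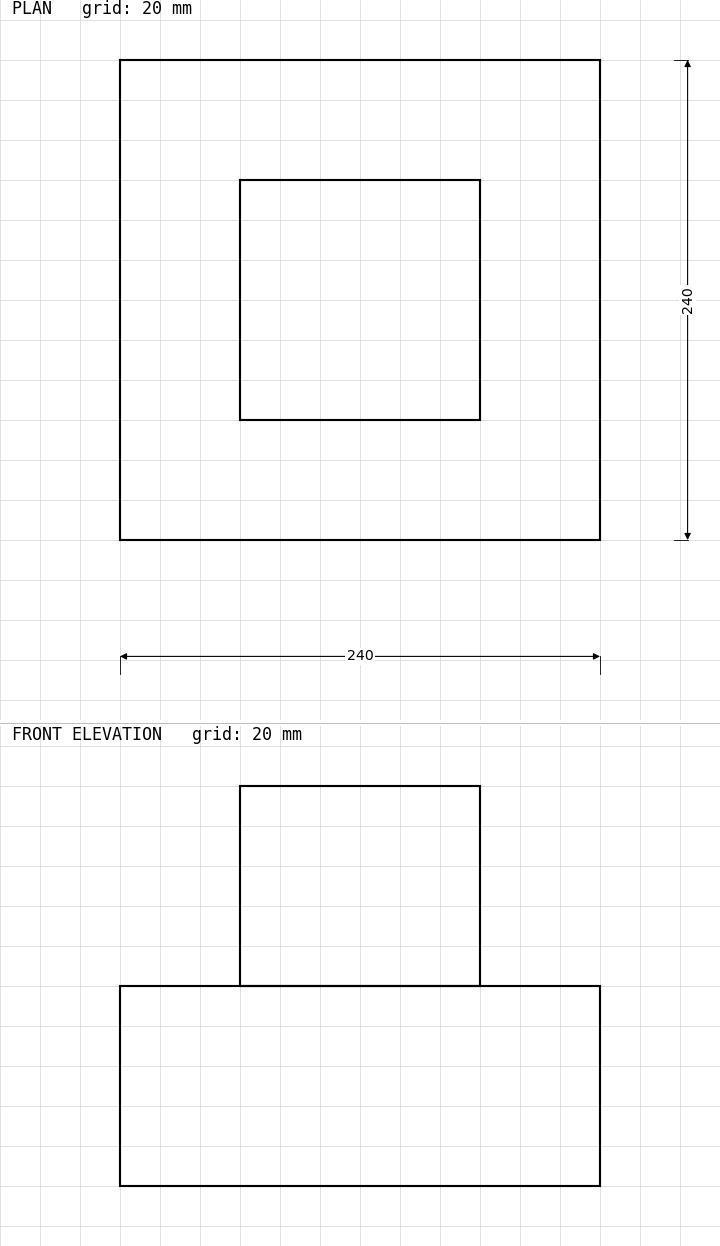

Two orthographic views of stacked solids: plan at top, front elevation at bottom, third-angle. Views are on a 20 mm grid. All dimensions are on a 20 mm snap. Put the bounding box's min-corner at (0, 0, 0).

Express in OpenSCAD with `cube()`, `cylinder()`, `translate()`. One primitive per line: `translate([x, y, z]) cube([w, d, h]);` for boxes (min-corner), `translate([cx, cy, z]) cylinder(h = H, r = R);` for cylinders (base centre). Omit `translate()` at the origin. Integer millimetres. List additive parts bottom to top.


cube([240, 240, 100]);
translate([60, 60, 100]) cube([120, 120, 100]);
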